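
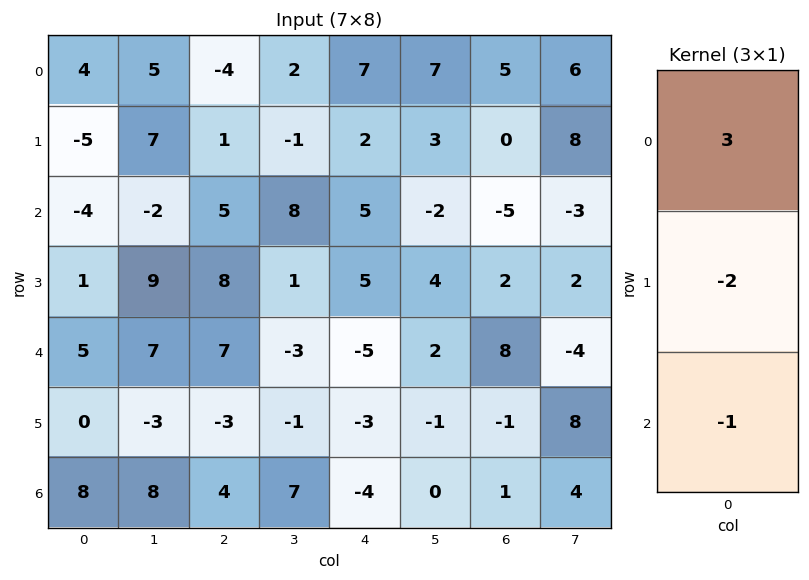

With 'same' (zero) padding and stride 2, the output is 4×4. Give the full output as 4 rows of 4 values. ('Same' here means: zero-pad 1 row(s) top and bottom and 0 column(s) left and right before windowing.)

-3 7 -16 -10
-8 -15 -9 8
-7 13 28 -9
-16 -17 -1 -5

Output[0,0]: The receptive field on the zero-padded input at this output position is [0 / 4 / -5]. Elementwise product with the kernel and sum: 0·3 + 4·-2 + -5·-1.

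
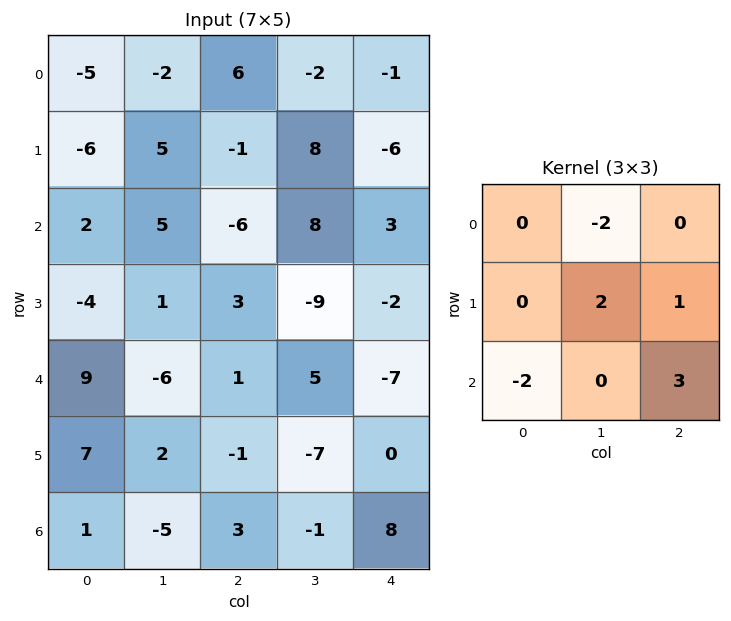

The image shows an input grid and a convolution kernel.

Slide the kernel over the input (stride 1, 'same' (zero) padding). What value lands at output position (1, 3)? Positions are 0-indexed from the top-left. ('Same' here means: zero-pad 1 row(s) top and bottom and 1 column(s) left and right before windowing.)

35

The receptive field on the zero-padded input at this output position is [6 -2 -1 / -1 8 -6 / -6 8 3]. Elementwise product with the kernel and sum: -2·-2 + 8·2 + -6·1 + -6·-2 + 3·3.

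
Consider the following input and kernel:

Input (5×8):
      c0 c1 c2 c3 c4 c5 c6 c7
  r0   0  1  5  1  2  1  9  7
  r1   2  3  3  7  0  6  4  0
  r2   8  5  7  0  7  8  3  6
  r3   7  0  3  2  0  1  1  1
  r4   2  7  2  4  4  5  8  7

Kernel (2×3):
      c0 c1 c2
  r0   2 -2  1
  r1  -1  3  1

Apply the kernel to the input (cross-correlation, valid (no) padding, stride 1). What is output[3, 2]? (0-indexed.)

The receptive field on the input at this output position is [3 2 0 / 2 4 4]. Elementwise product with the kernel and sum: 3·2 + 2·-2 + 0·1 + 2·-1 + 4·3 + 4·1.

16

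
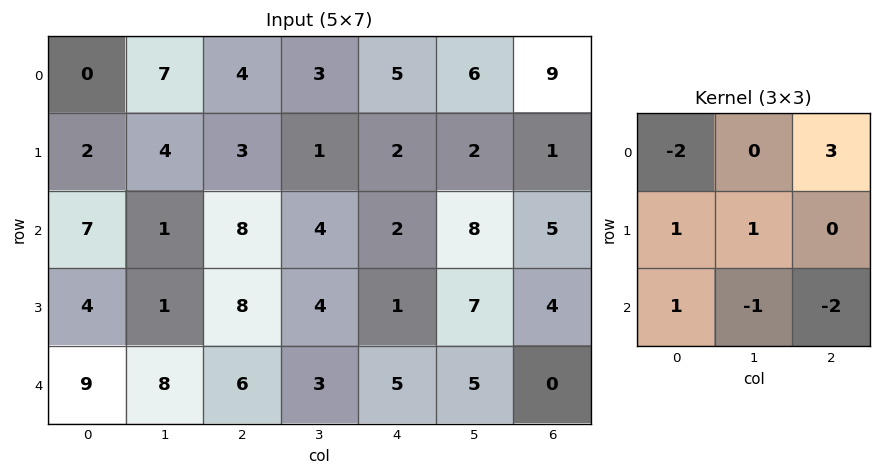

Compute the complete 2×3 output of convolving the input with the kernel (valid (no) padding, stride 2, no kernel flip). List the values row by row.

8 11 5
4 -5 19

Output[0,0]: The receptive field on the input at this output position is [0 7 4 / 2 4 3 / 7 1 8]. Elementwise product with the kernel and sum: 0·-2 + 4·3 + 2·1 + 4·1 + 7·1 + 1·-1 + 8·-2.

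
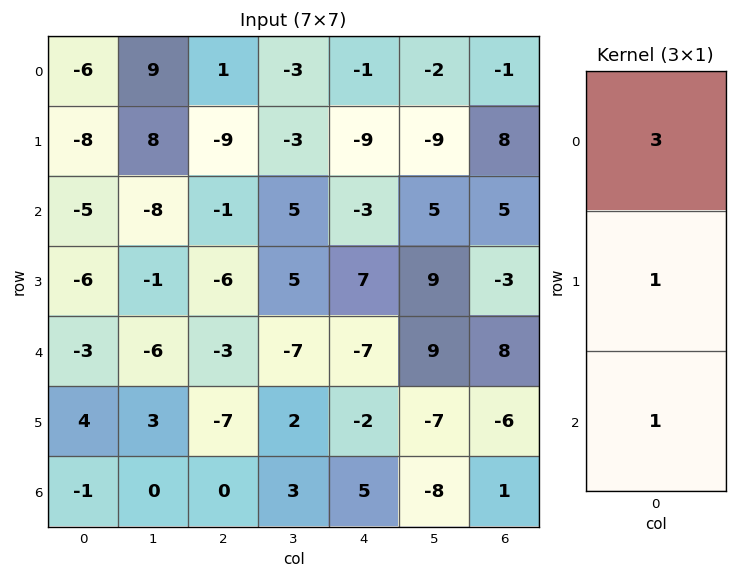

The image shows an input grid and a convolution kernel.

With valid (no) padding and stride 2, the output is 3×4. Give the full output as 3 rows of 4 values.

-31 -7 -15 10
-24 -12 -9 20
-6 -16 -18 19

Output[0,0]: The receptive field on the input at this output position is [-6 / -8 / -5]. Elementwise product with the kernel and sum: -6·3 + -8·1 + -5·1.
Output[0,1]: The receptive field on the input at this output position is [1 / -9 / -1]. Elementwise product with the kernel and sum: 1·3 + -9·1 + -1·1.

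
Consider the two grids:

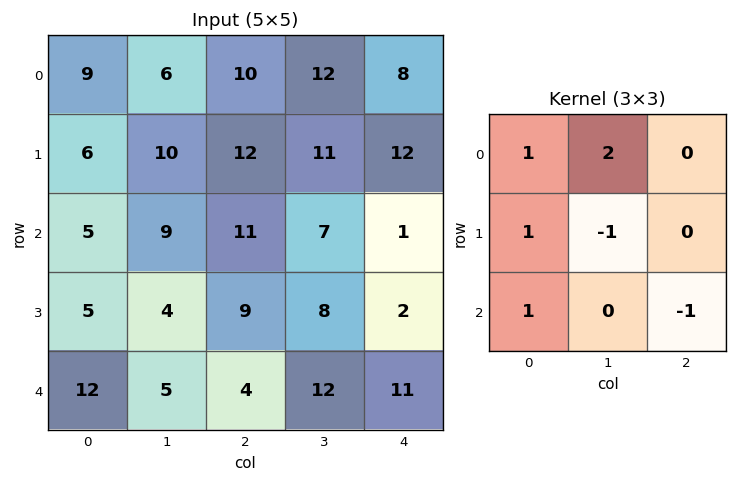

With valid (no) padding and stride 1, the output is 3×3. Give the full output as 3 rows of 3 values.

11 26 45
18 28 45
32 19 19

Output[0,0]: The receptive field on the input at this output position is [9 6 10 / 6 10 12 / 5 9 11]. Elementwise product with the kernel and sum: 9·1 + 6·2 + 6·1 + 10·-1 + 5·1 + 11·-1.
Output[0,1]: The receptive field on the input at this output position is [6 10 12 / 10 12 11 / 9 11 7]. Elementwise product with the kernel and sum: 6·1 + 10·2 + 10·1 + 12·-1 + 9·1 + 7·-1.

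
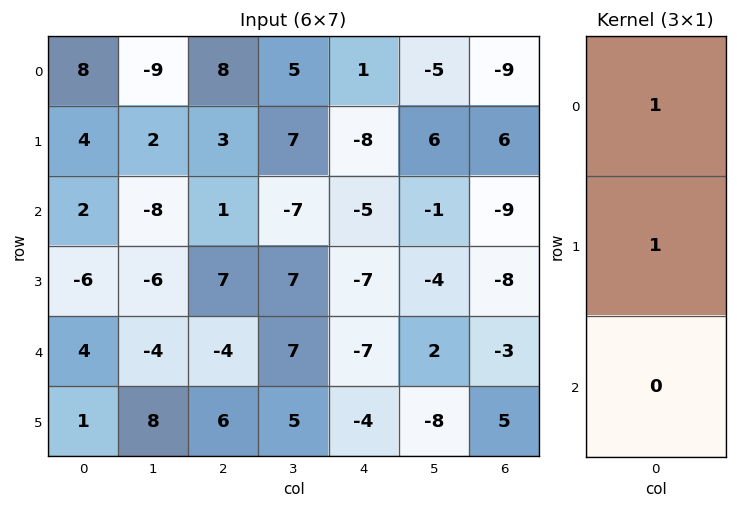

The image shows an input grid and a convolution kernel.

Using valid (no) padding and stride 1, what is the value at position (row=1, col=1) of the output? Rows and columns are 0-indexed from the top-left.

The receptive field on the input at this output position is [2 / -8 / -6]. Elementwise product with the kernel and sum: 2·1 + -8·1.

-6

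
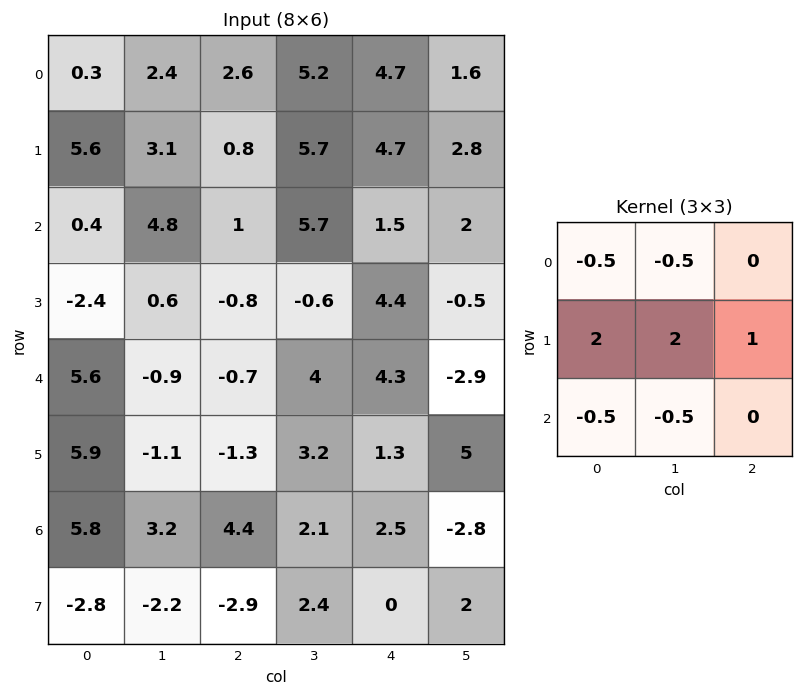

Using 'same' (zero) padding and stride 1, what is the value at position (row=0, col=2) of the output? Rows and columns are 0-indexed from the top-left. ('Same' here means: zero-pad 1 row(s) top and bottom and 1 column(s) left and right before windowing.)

The receptive field on the zero-padded input at this output position is [0 0 0 / 2.4 2.6 5.2 / 3.1 0.8 5.7]. Elementwise product with the kernel and sum: 0·-0.5 + 0·-0.5 + 2.4·2 + 2.6·2 + 5.2·1 + 3.1·-0.5 + 0.8·-0.5.

13.25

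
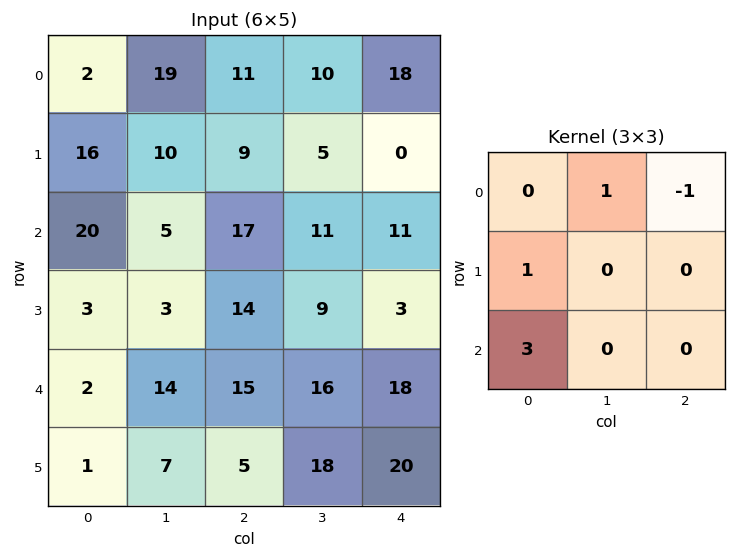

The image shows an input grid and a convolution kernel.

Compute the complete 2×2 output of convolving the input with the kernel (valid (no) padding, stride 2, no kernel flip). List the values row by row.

Output[0,0]: The receptive field on the input at this output position is [2 19 11 / 16 10 9 / 20 5 17]. Elementwise product with the kernel and sum: 19·1 + 11·-1 + 16·1 + 20·3.
Output[0,1]: The receptive field on the input at this output position is [11 10 18 / 9 5 0 / 17 11 11]. Elementwise product with the kernel and sum: 10·1 + 18·-1 + 9·1 + 17·3.

84 52
-3 59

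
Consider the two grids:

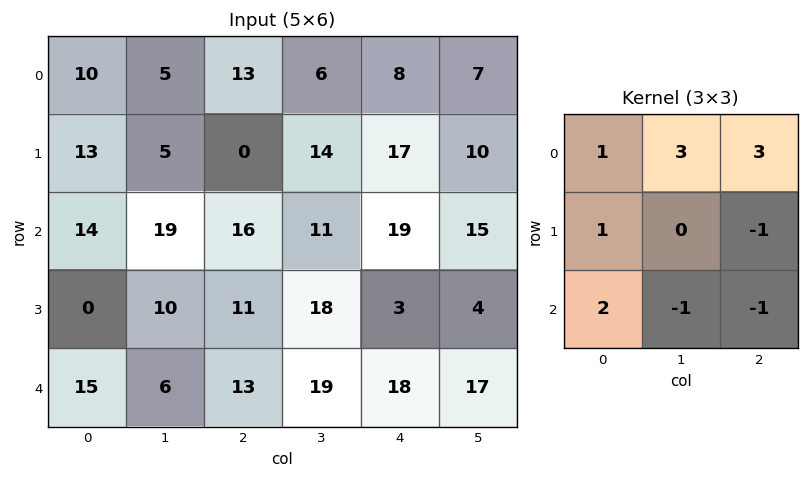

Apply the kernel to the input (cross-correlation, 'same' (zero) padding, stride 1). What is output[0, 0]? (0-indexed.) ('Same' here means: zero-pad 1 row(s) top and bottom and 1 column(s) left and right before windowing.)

-23

The receptive field on the zero-padded input at this output position is [0 0 0 / 0 10 5 / 0 13 5]. Elementwise product with the kernel and sum: 0·1 + 0·3 + 0·3 + 0·1 + 5·-1 + 0·2 + 13·-1 + 5·-1.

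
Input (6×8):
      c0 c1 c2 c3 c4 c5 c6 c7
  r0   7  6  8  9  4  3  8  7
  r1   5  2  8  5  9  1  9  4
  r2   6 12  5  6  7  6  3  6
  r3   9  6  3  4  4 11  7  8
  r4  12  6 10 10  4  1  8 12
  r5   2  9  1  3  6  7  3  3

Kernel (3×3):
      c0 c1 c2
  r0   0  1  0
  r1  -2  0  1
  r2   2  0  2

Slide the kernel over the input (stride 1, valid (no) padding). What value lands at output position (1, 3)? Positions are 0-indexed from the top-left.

33

The receptive field on the input at this output position is [5 9 1 / 6 7 6 / 4 4 11]. Elementwise product with the kernel and sum: 9·1 + 6·-2 + 6·1 + 4·2 + 11·2.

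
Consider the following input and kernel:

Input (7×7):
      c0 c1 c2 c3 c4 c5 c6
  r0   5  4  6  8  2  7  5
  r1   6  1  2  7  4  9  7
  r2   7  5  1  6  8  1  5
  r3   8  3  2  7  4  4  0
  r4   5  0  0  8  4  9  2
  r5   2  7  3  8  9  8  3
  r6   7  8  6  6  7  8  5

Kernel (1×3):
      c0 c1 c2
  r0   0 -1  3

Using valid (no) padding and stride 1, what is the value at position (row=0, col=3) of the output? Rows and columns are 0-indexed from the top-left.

The receptive field on the input at this output position is [8 2 7]. Elementwise product with the kernel and sum: 2·-1 + 7·3.

19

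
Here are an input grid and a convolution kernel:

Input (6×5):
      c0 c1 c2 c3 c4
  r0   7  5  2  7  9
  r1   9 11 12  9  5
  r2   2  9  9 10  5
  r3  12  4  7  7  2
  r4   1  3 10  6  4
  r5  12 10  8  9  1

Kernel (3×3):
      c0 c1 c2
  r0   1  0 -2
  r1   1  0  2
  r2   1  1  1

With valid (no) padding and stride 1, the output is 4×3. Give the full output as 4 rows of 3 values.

56 48 30
28 40 37
24 26 30
49 32 39

Output[0,0]: The receptive field on the input at this output position is [7 5 2 / 9 11 12 / 2 9 9]. Elementwise product with the kernel and sum: 7·1 + 2·-2 + 9·1 + 12·2 + 2·1 + 9·1 + 9·1.
Output[0,1]: The receptive field on the input at this output position is [5 2 7 / 11 12 9 / 9 9 10]. Elementwise product with the kernel and sum: 5·1 + 7·-2 + 11·1 + 9·2 + 9·1 + 9·1 + 10·1.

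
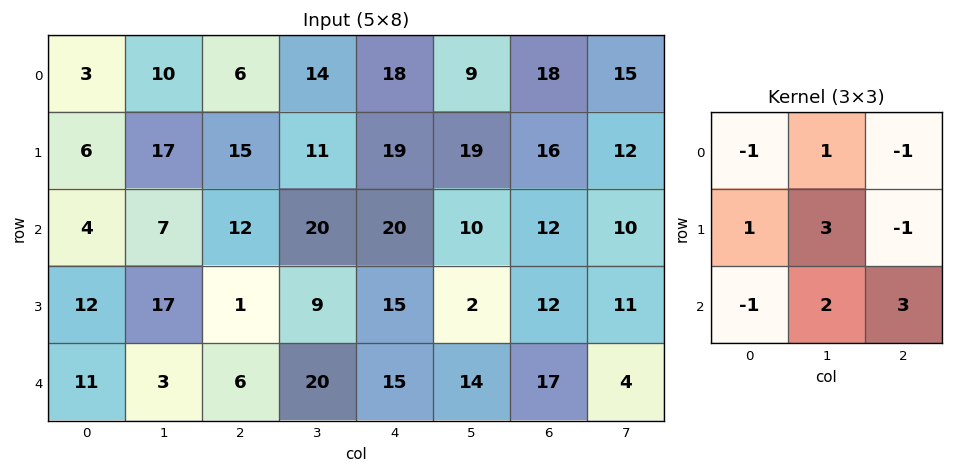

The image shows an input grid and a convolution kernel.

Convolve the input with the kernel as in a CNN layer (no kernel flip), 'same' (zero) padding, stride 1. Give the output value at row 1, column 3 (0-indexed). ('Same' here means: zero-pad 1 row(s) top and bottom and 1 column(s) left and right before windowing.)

107

The receptive field on the zero-padded input at this output position is [6 14 18 / 15 11 19 / 12 20 20]. Elementwise product with the kernel and sum: 6·-1 + 14·1 + 18·-1 + 15·1 + 11·3 + 19·-1 + 12·-1 + 20·2 + 20·3.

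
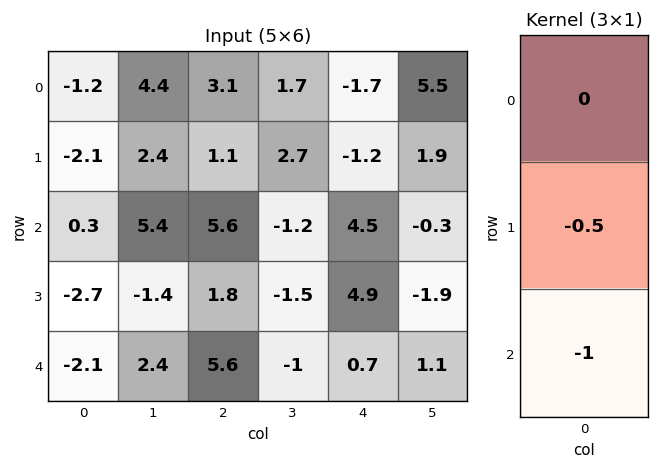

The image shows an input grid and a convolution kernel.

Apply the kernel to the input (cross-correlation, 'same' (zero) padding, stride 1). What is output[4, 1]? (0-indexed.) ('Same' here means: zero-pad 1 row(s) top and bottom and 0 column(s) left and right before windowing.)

The receptive field on the zero-padded input at this output position is [-1.4 / 2.4 / 0]. Elementwise product with the kernel and sum: 2.4·-0.5 + 0·-1.

-1.2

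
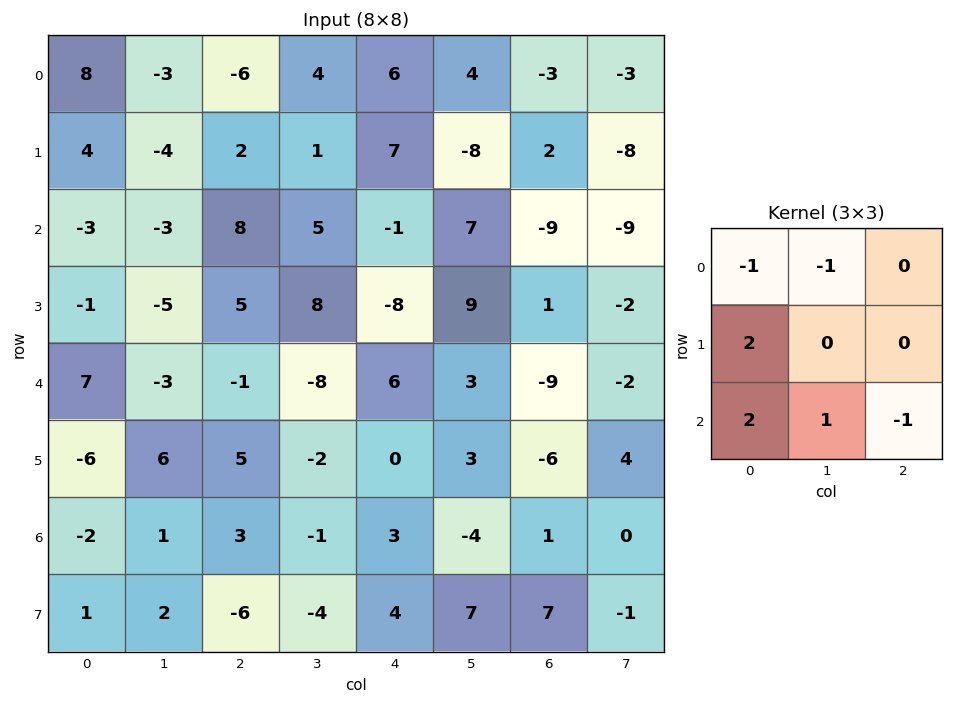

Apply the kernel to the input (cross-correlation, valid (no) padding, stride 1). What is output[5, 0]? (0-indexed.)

The receptive field on the input at this output position is [-6 6 5 / -2 1 3 / 1 2 -6]. Elementwise product with the kernel and sum: -6·-1 + 6·-1 + -2·2 + 1·2 + 2·1 + -6·-1.

6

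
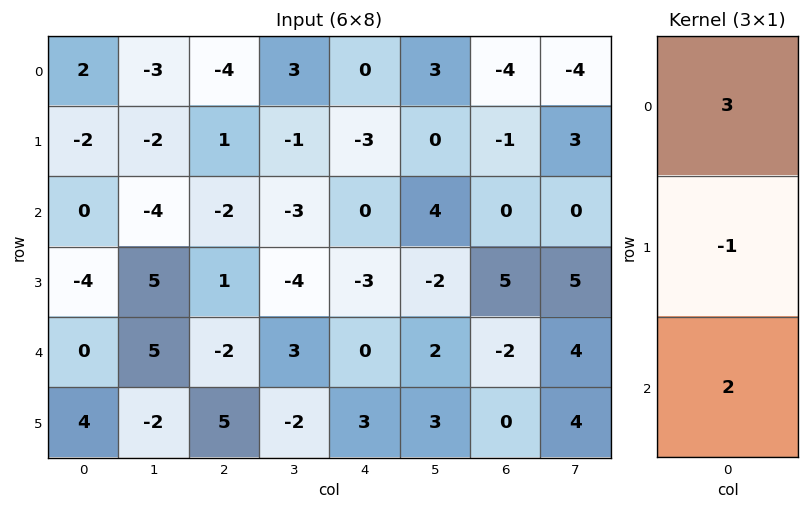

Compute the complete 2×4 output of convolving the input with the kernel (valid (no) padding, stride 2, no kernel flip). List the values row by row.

Output[0,0]: The receptive field on the input at this output position is [2 / -2 / 0]. Elementwise product with the kernel and sum: 2·3 + -2·-1 + 0·2.

8 -17 3 -11
4 -11 3 -9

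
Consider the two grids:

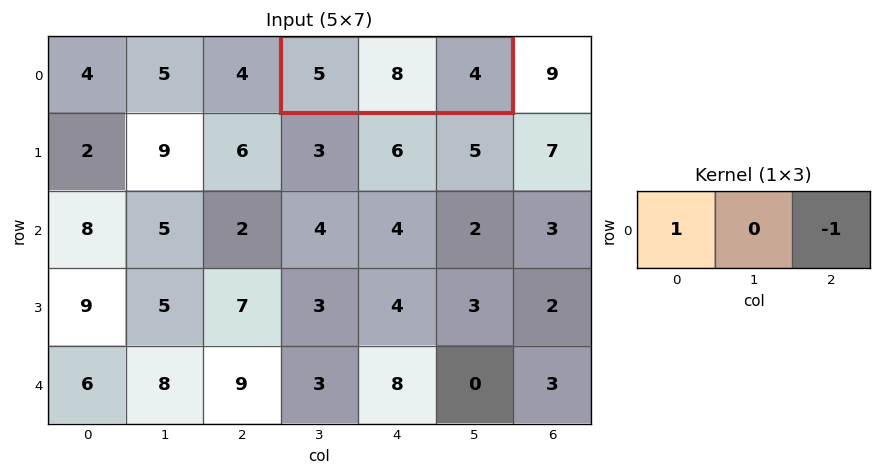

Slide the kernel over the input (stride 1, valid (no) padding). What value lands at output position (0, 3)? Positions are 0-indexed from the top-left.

1

The receptive field on the input at this output position is [5 8 4]. Elementwise product with the kernel and sum: 5·1 + 4·-1.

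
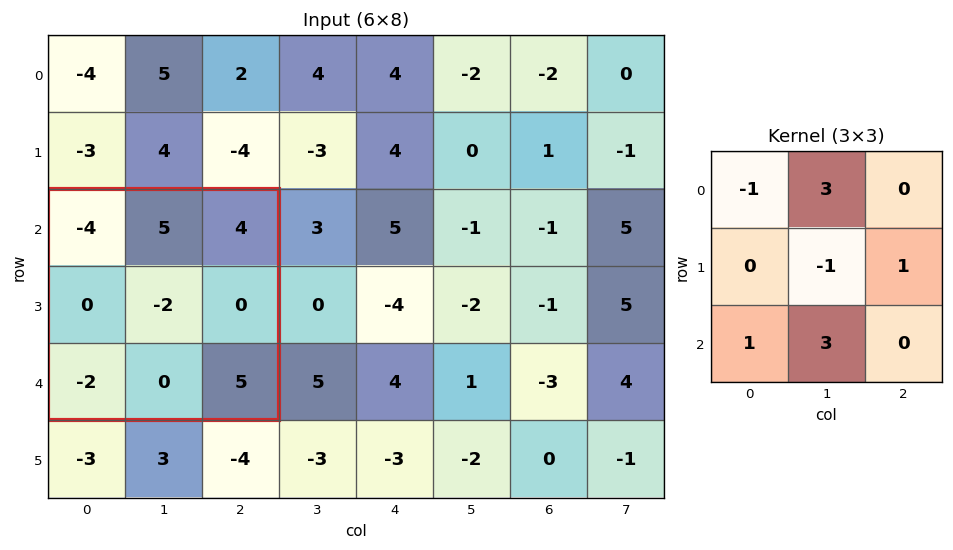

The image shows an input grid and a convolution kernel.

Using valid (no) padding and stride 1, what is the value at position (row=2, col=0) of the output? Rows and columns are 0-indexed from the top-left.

19

The receptive field on the input at this output position is [-4 5 4 / 0 -2 0 / -2 0 5]. Elementwise product with the kernel and sum: -4·-1 + 5·3 + -2·-1 + 0·1 + -2·1 + 0·3.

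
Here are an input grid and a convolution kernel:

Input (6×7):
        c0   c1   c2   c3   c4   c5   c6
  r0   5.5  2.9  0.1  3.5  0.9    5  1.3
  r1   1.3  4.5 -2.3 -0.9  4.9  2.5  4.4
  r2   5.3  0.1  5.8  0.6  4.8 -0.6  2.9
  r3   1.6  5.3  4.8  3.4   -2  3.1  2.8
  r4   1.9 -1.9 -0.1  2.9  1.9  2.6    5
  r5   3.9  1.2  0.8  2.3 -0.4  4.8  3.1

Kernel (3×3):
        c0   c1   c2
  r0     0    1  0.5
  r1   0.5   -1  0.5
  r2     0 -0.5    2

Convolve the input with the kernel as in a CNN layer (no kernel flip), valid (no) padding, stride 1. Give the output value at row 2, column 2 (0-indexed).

The receptive field on the input at this output position is [5.8 0.6 4.8 / 4.8 3.4 -2 / -0.1 2.9 1.9]. Elementwise product with the kernel and sum: 0.6·1 + 4.8·0.5 + 4.8·0.5 + 3.4·-1 + -2·0.5 + 2.9·-0.5 + 1.9·2.

3.35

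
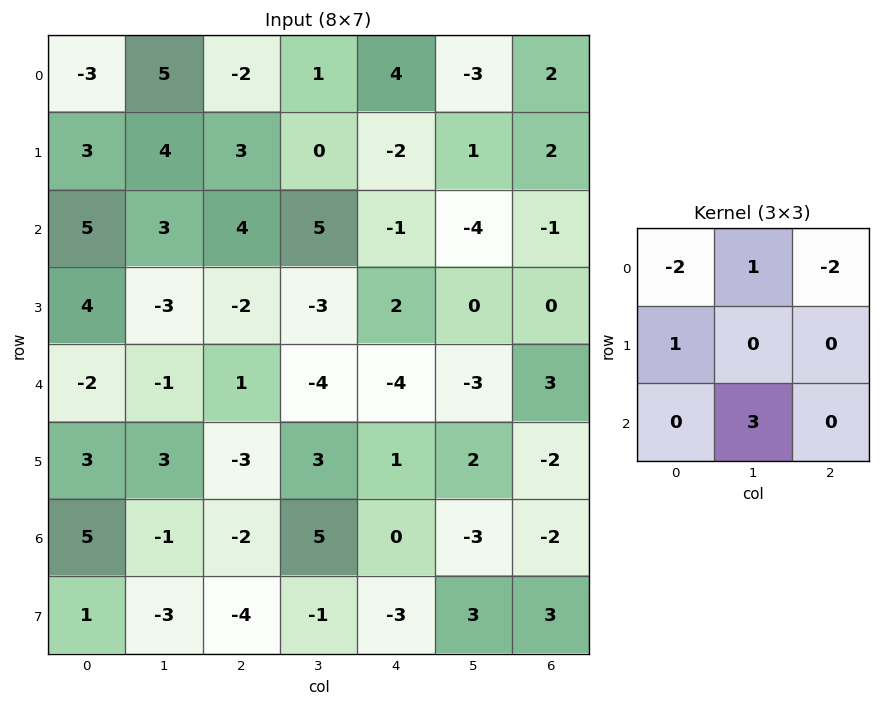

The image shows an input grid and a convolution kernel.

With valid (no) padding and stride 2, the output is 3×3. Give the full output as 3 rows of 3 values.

27 15 -29
-14 -15 -7
1 14 -9

Output[0,0]: The receptive field on the input at this output position is [-3 5 -2 / 3 4 3 / 5 3 4]. Elementwise product with the kernel and sum: -3·-2 + 5·1 + -2·-2 + 3·1 + 3·3.
Output[0,1]: The receptive field on the input at this output position is [-2 1 4 / 3 0 -2 / 4 5 -1]. Elementwise product with the kernel and sum: -2·-2 + 1·1 + 4·-2 + 3·1 + 5·3.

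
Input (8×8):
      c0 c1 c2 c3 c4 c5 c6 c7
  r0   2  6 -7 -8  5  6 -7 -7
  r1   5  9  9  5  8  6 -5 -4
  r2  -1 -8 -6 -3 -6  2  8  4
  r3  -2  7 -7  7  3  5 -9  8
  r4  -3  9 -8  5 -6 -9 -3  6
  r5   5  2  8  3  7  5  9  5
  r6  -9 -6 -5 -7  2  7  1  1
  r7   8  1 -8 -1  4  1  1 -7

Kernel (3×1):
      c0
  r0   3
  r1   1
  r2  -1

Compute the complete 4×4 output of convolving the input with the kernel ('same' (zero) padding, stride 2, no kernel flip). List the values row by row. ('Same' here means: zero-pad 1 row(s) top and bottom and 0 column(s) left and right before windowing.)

Output[0,0]: The receptive field on the zero-padded input at this output position is [0 / 2 / 5]. Elementwise product with the kernel and sum: 0·3 + 2·1 + 5·-1.
Output[0,1]: The receptive field on the zero-padded input at this output position is [0 / -7 / 9]. Elementwise product with the kernel and sum: 0·3 + -7·1 + 9·-1.

-3 -16 -3 -2
16 28 15 2
-14 -37 -4 -39
-2 27 19 27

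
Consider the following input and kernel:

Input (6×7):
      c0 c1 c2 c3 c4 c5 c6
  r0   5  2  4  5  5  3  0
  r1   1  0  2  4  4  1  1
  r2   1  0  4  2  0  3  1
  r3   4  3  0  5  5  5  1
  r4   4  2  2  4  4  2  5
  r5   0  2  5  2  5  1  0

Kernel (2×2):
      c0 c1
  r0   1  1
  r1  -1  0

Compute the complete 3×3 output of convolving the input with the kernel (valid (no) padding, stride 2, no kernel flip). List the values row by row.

Output[0,0]: The receptive field on the input at this output position is [5 2 / 1 0]. Elementwise product with the kernel and sum: 5·1 + 2·1 + 1·-1.

6 7 4
-3 6 -2
6 1 1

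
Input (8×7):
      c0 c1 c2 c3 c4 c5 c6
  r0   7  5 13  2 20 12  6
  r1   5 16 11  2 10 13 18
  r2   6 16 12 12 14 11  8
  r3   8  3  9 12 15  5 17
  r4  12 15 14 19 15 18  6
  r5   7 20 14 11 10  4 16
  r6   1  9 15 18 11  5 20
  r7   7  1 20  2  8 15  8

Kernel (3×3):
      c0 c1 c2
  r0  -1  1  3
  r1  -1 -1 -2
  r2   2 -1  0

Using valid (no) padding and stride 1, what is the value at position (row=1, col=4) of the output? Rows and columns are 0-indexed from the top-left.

41

The receptive field on the input at this output position is [10 13 18 / 14 11 8 / 15 5 17]. Elementwise product with the kernel and sum: 10·-1 + 13·1 + 18·3 + 14·-1 + 11·-1 + 8·-2 + 15·2 + 5·-1.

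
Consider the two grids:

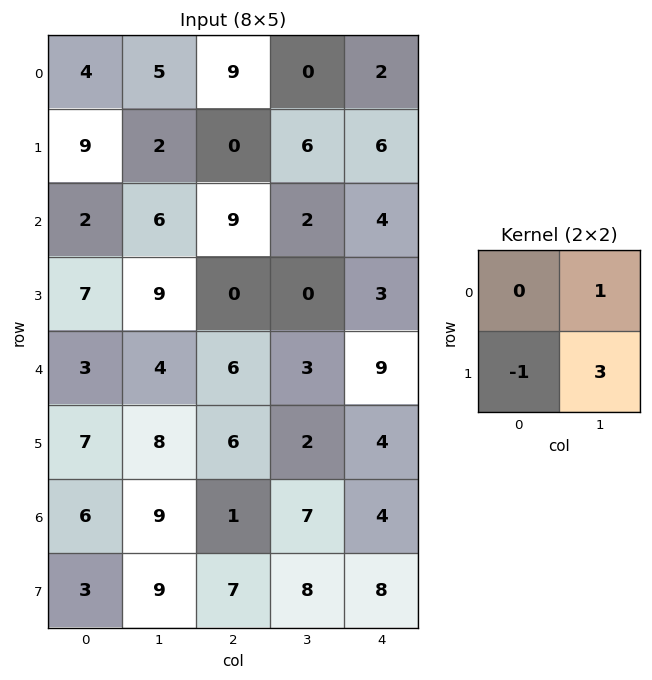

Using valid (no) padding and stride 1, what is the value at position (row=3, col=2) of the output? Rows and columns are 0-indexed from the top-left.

The receptive field on the input at this output position is [0 0 / 6 3]. Elementwise product with the kernel and sum: 0·1 + 6·-1 + 3·3.

3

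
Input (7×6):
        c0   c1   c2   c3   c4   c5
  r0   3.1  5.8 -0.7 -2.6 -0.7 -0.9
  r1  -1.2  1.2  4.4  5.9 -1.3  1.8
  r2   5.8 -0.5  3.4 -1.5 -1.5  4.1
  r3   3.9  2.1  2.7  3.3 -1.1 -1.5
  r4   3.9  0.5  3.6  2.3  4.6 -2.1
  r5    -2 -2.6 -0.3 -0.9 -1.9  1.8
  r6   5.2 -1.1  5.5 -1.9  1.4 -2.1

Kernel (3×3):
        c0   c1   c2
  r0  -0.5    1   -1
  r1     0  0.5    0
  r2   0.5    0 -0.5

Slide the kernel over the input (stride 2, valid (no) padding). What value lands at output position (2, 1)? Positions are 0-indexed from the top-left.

The receptive field on the input at this output position is [3.6 2.3 4.6 / -0.3 -0.9 -1.9 / 5.5 -1.9 1.4]. Elementwise product with the kernel and sum: 3.6·-0.5 + 2.3·1 + 4.6·-1 + -0.9·0.5 + 5.5·0.5 + 1.4·-0.5.

-2.5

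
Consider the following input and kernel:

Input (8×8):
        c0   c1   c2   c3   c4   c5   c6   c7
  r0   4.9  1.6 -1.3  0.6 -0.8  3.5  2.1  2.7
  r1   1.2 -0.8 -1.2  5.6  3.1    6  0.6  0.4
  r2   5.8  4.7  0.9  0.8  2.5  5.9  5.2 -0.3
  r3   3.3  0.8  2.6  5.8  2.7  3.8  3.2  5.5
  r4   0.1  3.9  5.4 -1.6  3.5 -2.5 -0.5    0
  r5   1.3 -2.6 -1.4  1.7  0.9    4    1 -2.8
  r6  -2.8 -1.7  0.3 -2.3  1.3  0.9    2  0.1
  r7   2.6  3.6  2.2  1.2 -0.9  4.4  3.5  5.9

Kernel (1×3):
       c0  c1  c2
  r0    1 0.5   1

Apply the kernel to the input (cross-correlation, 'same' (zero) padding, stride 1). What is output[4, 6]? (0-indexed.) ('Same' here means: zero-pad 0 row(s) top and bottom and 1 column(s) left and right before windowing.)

The receptive field on the zero-padded input at this output position is [-2.5 -0.5 0]. Elementwise product with the kernel and sum: -2.5·1 + -0.5·0.5 + 0·1.

-2.75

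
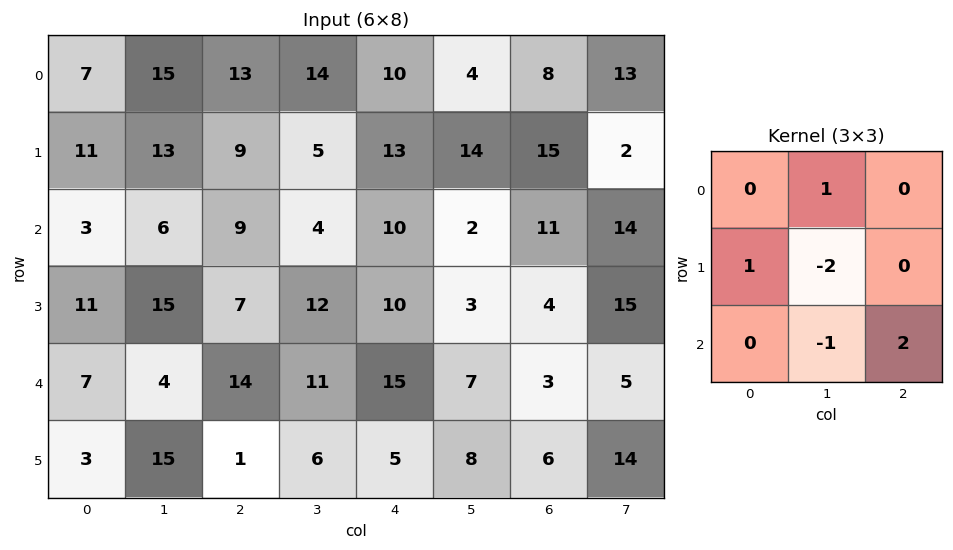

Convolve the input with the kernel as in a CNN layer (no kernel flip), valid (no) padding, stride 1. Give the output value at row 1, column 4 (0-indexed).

25

The receptive field on the input at this output position is [13 14 15 / 10 2 11 / 10 3 4]. Elementwise product with the kernel and sum: 14·1 + 10·1 + 2·-2 + 3·-1 + 4·2.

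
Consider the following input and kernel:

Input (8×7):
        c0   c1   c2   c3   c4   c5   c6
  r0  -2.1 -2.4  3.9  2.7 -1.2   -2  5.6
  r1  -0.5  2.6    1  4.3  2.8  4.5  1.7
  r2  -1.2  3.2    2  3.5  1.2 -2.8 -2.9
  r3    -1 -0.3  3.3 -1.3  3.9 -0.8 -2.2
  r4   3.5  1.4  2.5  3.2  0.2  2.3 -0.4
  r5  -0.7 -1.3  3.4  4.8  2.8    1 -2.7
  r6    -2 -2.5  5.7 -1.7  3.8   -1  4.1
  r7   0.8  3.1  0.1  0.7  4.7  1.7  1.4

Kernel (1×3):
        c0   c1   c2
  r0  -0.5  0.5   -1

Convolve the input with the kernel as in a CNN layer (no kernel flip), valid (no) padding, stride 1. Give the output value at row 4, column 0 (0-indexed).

-3.55

The receptive field on the input at this output position is [3.5 1.4 2.5]. Elementwise product with the kernel and sum: 3.5·-0.5 + 1.4·0.5 + 2.5·-1.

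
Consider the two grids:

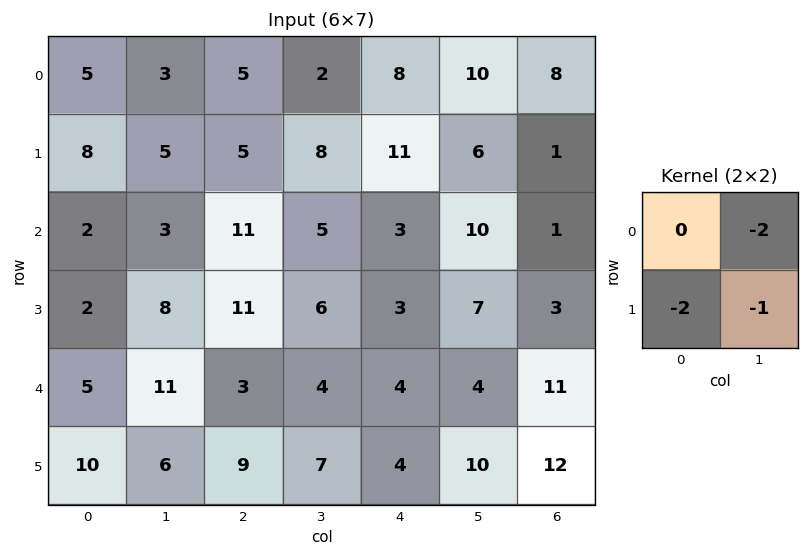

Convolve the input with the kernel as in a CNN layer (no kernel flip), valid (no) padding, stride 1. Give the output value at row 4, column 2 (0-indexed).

-33

The receptive field on the input at this output position is [3 4 / 9 7]. Elementwise product with the kernel and sum: 4·-2 + 9·-2 + 7·-1.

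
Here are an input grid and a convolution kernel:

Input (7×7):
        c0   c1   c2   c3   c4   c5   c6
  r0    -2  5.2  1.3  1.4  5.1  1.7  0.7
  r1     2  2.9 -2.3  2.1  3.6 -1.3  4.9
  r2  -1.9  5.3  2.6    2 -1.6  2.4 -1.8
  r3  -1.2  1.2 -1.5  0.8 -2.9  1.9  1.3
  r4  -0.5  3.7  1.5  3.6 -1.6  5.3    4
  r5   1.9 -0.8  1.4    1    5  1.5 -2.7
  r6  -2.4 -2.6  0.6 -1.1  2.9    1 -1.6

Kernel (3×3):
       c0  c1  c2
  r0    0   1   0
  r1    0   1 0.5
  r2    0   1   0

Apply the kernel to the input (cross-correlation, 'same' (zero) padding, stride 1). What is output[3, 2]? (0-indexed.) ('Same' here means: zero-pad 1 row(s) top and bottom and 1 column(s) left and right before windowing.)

3

The receptive field on the zero-padded input at this output position is [5.3 2.6 2 / 1.2 -1.5 0.8 / 3.7 1.5 3.6]. Elementwise product with the kernel and sum: 2.6·1 + -1.5·1 + 0.8·0.5 + 1.5·1.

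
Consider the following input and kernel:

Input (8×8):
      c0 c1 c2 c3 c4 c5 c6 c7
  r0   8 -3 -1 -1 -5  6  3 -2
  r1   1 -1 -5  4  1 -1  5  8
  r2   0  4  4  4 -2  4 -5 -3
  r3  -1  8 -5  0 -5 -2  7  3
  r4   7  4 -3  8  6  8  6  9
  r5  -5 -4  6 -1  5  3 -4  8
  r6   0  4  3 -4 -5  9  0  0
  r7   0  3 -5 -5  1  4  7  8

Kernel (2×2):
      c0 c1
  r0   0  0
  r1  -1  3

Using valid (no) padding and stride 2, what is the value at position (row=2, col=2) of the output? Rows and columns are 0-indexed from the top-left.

The receptive field on the input at this output position is [6 8 / 5 3]. Elementwise product with the kernel and sum: 5·-1 + 3·3.

4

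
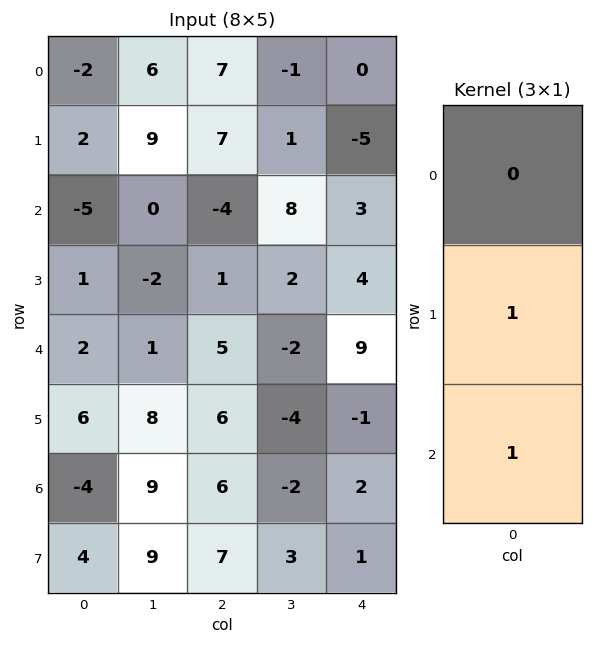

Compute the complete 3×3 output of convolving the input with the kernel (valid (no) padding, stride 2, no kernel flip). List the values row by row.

Output[0,0]: The receptive field on the input at this output position is [-2 / 2 / -5]. Elementwise product with the kernel and sum: 2·1 + -5·1.

-3 3 -2
3 6 13
2 12 1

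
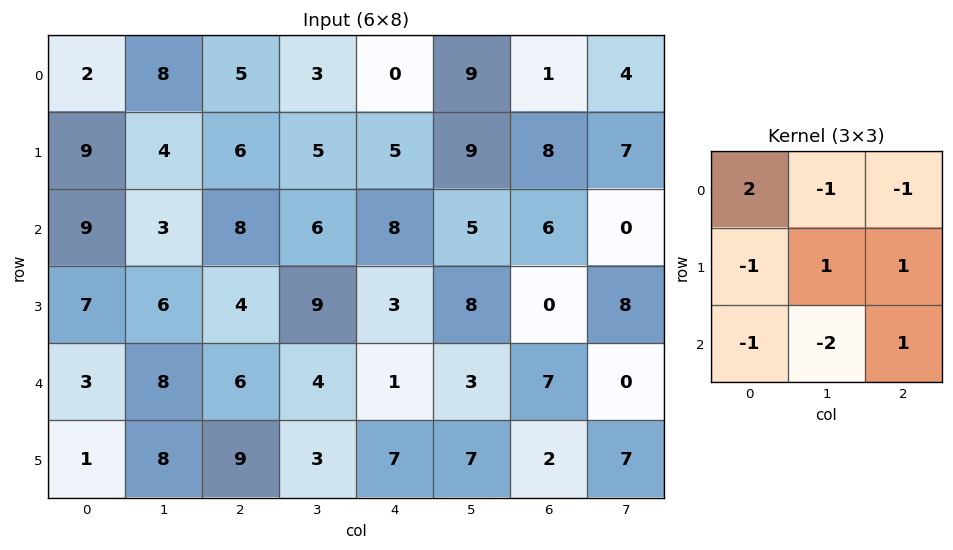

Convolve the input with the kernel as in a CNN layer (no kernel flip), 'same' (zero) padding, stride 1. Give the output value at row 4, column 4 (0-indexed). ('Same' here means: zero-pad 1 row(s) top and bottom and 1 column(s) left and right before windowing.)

The receptive field on the zero-padded input at this output position is [9 3 8 / 4 1 3 / 3 7 7]. Elementwise product with the kernel and sum: 9·2 + 3·-1 + 8·-1 + 4·-1 + 1·1 + 3·1 + 3·-1 + 7·-2 + 7·1.

-3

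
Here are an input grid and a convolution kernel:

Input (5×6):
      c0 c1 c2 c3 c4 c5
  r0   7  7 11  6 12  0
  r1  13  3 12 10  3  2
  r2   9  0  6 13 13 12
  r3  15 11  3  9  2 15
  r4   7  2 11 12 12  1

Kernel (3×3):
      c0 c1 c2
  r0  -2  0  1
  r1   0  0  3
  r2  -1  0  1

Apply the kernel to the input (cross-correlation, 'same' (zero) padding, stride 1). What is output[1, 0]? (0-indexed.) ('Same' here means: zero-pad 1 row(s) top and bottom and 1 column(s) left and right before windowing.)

The receptive field on the zero-padded input at this output position is [0 7 7 / 0 13 3 / 0 9 0]. Elementwise product with the kernel and sum: 0·-2 + 7·1 + 3·3 + 0·-1 + 0·1.

16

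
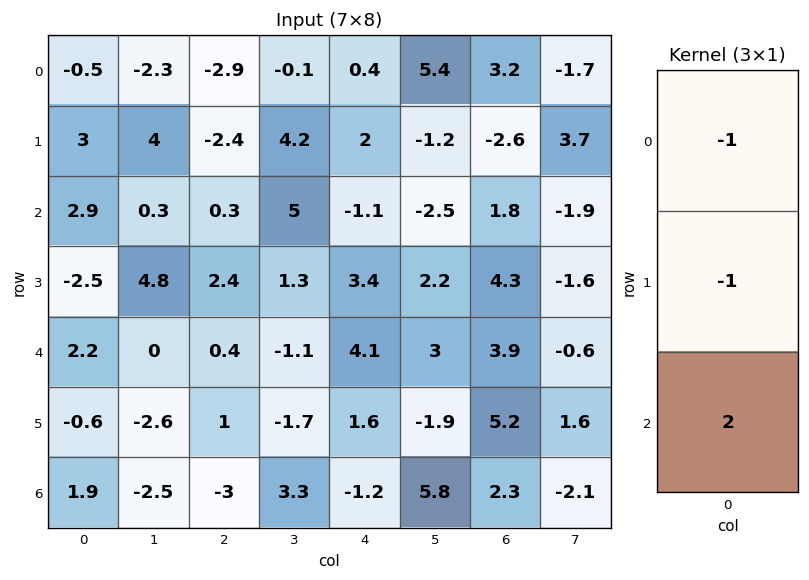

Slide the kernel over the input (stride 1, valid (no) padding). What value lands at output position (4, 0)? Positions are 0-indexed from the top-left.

2.2

The receptive field on the input at this output position is [2.2 / -0.6 / 1.9]. Elementwise product with the kernel and sum: 2.2·-1 + -0.6·-1 + 1.9·2.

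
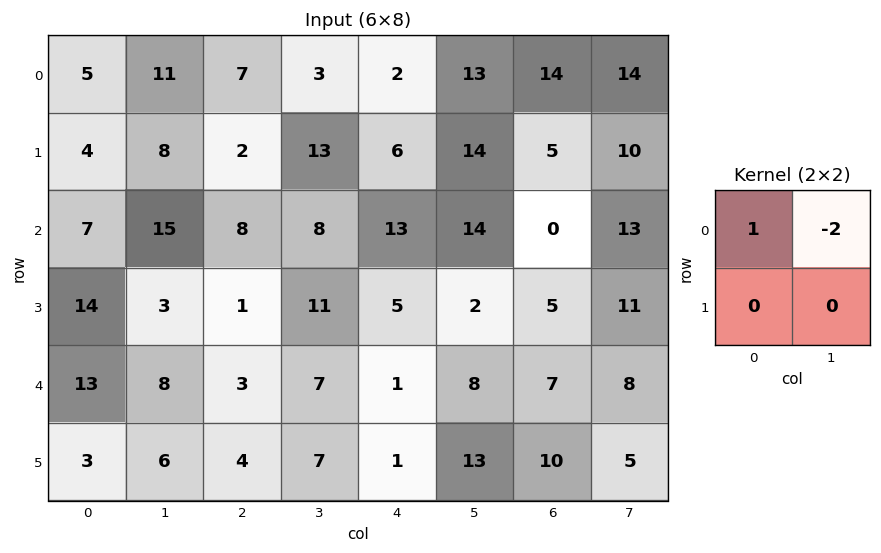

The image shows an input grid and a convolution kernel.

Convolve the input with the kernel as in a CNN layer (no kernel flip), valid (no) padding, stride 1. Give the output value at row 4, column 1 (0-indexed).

2

The receptive field on the input at this output position is [8 3 / 6 4]. Elementwise product with the kernel and sum: 8·1 + 3·-2.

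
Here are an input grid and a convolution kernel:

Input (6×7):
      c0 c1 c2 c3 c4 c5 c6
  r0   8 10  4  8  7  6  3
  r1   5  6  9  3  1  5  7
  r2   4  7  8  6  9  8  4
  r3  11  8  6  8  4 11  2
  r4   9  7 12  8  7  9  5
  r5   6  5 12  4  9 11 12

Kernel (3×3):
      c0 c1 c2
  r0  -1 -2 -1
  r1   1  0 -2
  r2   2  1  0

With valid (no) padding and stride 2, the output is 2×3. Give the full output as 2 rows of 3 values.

Output[0,0]: The receptive field on the input at this output position is [8 10 4 / 5 6 9 / 4 7 8]. Elementwise product with the kernel and sum: 8·-1 + 10·-2 + 4·-1 + 5·1 + 9·-2 + 4·2 + 7·1.
Output[0,1]: The receptive field on the input at this output position is [4 8 7 / 9 3 1 / 8 6 9]. Elementwise product with the kernel and sum: 4·-1 + 8·-2 + 7·-1 + 9·1 + 1·-2 + 8·2 + 6·1.

-30 2 -9
-2 1 -6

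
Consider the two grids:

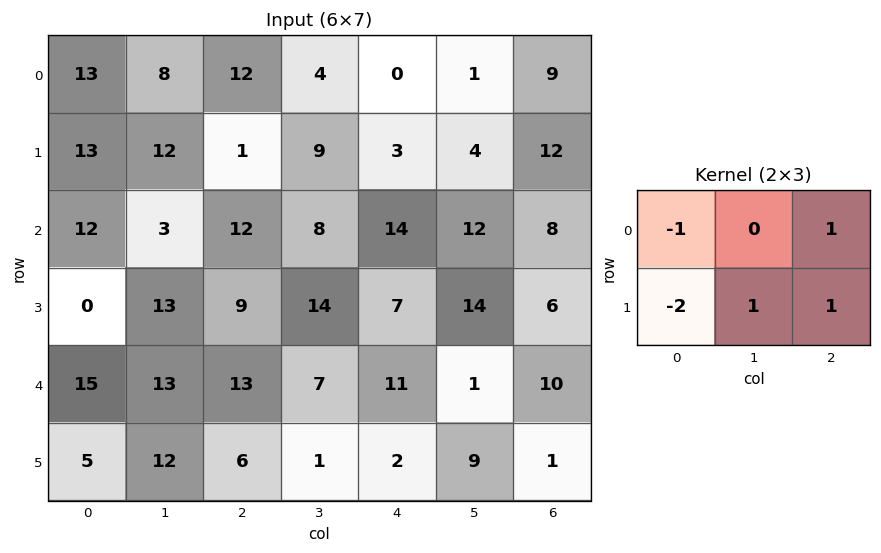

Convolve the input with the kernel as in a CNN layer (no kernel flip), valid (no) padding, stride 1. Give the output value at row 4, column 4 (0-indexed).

The receptive field on the input at this output position is [11 1 10 / 2 9 1]. Elementwise product with the kernel and sum: 11·-1 + 10·1 + 2·-2 + 9·1 + 1·1.

5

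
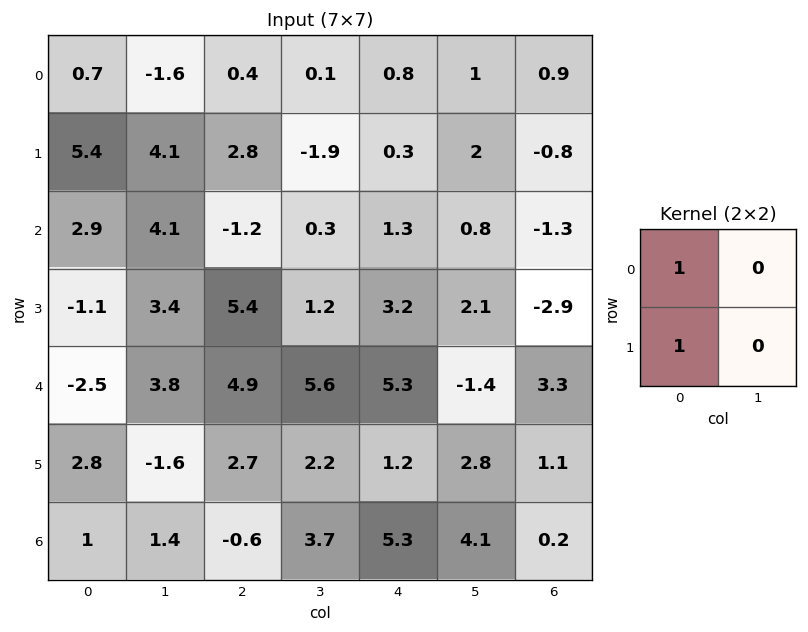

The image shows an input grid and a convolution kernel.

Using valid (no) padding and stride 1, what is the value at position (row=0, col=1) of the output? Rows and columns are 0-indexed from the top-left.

The receptive field on the input at this output position is [-1.6 0.4 / 4.1 2.8]. Elementwise product with the kernel and sum: -1.6·1 + 4.1·1.

2.5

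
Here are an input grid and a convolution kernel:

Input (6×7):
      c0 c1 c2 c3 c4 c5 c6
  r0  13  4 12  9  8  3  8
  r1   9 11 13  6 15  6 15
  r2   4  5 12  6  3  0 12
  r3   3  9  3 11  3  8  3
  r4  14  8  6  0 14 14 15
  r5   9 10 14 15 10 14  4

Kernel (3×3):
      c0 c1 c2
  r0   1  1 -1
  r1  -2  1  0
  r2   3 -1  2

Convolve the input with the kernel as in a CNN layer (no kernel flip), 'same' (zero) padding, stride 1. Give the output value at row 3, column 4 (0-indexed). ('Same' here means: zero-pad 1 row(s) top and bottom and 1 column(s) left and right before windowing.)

The receptive field on the zero-padded input at this output position is [6 3 0 / 11 3 8 / 0 14 14]. Elementwise product with the kernel and sum: 6·1 + 3·1 + 0·-1 + 11·-2 + 3·1 + 0·3 + 14·-1 + 14·2.

4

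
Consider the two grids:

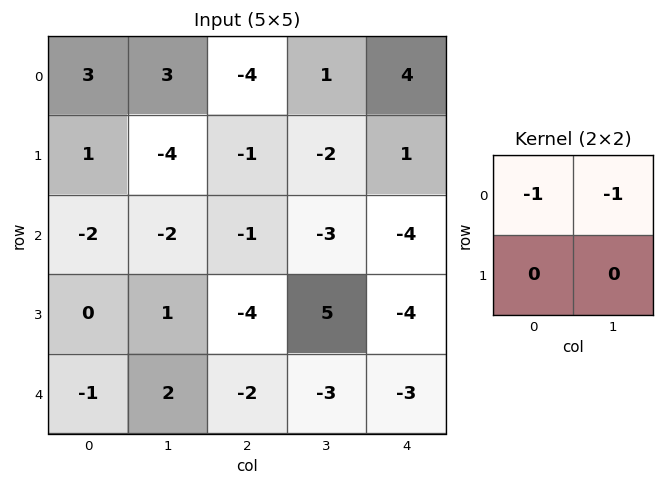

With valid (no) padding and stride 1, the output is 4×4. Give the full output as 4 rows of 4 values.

-6 1 3 -5
3 5 3 1
4 3 4 7
-1 3 -1 -1

Output[0,0]: The receptive field on the input at this output position is [3 3 / 1 -4]. Elementwise product with the kernel and sum: 3·-1 + 3·-1.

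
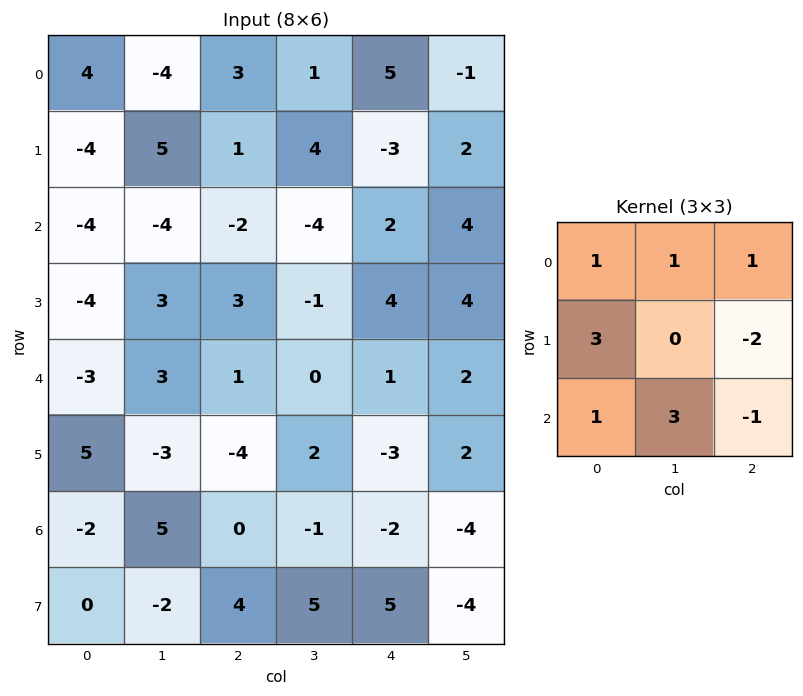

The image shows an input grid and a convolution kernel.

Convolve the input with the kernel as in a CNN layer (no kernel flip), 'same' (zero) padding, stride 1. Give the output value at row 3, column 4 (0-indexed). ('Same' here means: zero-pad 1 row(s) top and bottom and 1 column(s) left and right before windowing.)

-8

The receptive field on the zero-padded input at this output position is [-4 2 4 / -1 4 4 / 0 1 2]. Elementwise product with the kernel and sum: -4·1 + 2·1 + 4·1 + -1·3 + 4·-2 + 0·1 + 1·3 + 2·-1.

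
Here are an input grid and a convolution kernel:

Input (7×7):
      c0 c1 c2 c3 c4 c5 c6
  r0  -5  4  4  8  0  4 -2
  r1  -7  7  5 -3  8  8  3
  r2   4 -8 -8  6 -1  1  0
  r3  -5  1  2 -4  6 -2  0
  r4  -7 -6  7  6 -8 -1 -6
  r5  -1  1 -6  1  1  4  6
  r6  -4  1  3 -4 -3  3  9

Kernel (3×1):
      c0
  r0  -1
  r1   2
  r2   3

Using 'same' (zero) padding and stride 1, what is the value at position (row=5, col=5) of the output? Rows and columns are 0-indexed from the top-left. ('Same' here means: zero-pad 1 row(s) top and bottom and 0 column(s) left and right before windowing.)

18

The receptive field on the zero-padded input at this output position is [-1 / 4 / 3]. Elementwise product with the kernel and sum: -1·-1 + 4·2 + 3·3.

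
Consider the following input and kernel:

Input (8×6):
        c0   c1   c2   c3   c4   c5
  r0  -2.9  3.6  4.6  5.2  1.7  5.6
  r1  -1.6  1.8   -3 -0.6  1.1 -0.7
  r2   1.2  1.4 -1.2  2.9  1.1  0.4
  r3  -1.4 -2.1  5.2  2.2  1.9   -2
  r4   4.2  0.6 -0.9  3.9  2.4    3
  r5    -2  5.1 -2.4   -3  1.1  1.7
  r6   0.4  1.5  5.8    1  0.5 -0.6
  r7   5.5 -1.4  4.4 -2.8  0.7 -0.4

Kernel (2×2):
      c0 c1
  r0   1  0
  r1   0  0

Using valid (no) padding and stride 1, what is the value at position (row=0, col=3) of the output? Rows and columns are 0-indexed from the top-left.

The receptive field on the input at this output position is [5.2 1.7 / -0.6 1.1]. Elementwise product with the kernel and sum: 5.2·1.

5.2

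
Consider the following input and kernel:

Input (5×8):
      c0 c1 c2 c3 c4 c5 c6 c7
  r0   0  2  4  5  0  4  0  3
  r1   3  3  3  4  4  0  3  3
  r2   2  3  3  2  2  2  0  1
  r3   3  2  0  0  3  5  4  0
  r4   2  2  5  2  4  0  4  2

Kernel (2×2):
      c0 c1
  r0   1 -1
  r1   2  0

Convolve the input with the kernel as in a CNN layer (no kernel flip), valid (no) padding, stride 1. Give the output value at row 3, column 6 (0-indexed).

The receptive field on the input at this output position is [4 0 / 4 2]. Elementwise product with the kernel and sum: 4·1 + 0·-1 + 4·2.

12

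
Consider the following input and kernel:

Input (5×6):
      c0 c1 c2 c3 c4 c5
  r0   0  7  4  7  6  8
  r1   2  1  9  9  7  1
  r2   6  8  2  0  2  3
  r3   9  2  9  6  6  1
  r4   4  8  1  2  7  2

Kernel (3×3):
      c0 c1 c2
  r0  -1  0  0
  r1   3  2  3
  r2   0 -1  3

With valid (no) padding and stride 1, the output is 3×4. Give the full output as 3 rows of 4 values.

Output[0,0]: The receptive field on the input at this output position is [0 7 4 / 2 1 9 / 6 8 2]. Elementwise product with the kernel and sum: 0·-1 + 2·3 + 1·2 + 9·3 + 8·-1 + 2·3.
Output[0,1]: The receptive field on the input at this output position is [7 4 7 / 1 9 9 / 8 2 0]. Elementwise product with the kernel and sum: 7·-1 + 1·3 + 9·2 + 9·3 + 2·-1 + 0·3.

33 39 68 44
63 36 15 1
47 39 74 32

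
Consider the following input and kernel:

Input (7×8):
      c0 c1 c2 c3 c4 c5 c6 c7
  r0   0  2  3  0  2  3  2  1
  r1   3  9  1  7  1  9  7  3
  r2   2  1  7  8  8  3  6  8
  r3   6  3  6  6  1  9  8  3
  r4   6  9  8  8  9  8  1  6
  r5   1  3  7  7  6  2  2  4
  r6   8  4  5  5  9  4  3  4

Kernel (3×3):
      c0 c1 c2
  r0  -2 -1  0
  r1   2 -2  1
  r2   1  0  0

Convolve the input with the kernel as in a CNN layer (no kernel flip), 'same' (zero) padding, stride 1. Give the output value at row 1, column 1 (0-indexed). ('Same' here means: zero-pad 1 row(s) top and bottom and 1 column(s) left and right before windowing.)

-11

The receptive field on the zero-padded input at this output position is [0 2 3 / 3 9 1 / 2 1 7]. Elementwise product with the kernel and sum: 0·-2 + 2·-1 + 3·2 + 9·-2 + 1·1 + 2·1.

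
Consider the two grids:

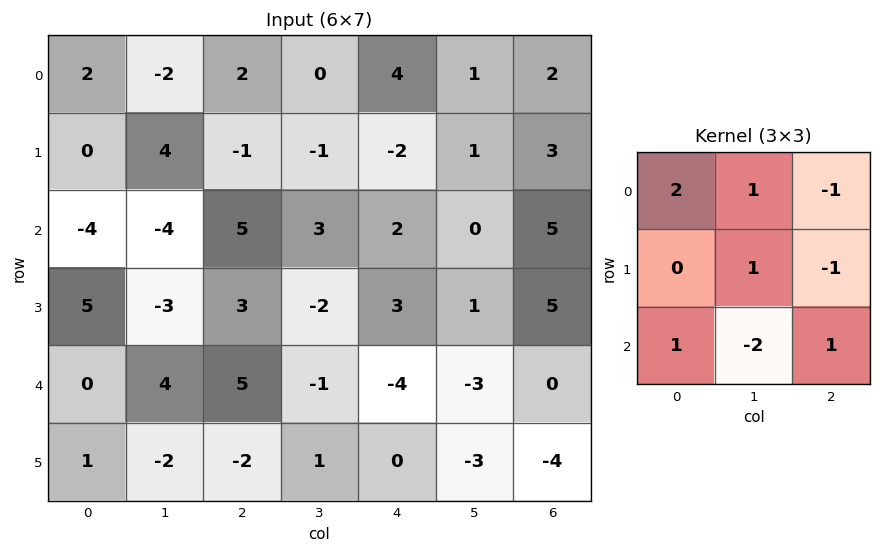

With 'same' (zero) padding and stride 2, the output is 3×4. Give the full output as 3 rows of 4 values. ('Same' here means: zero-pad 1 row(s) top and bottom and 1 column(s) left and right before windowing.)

8 7 7 -3
-17 -1 -10 1
0 8 -5 12

Output[0,0]: The receptive field on the zero-padded input at this output position is [0 0 0 / 0 2 -2 / 0 0 4]. Elementwise product with the kernel and sum: 0·2 + 0·1 + 0·-1 + 2·1 + -2·-1 + 0·1 + 0·-2 + 4·1.
Output[0,1]: The receptive field on the zero-padded input at this output position is [0 0 0 / -2 2 0 / 4 -1 -1]. Elementwise product with the kernel and sum: 0·2 + 0·1 + 0·-1 + 2·1 + 0·-1 + 4·1 + -1·-2 + -1·1.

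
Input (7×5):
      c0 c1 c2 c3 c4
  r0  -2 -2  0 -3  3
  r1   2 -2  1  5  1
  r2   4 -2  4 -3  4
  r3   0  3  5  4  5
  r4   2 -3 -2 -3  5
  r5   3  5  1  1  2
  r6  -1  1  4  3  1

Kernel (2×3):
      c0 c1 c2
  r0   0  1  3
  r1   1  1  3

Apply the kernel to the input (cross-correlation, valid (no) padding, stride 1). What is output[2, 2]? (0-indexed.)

33

The receptive field on the input at this output position is [4 -3 4 / 5 4 5]. Elementwise product with the kernel and sum: -3·1 + 4·3 + 5·1 + 4·1 + 5·3.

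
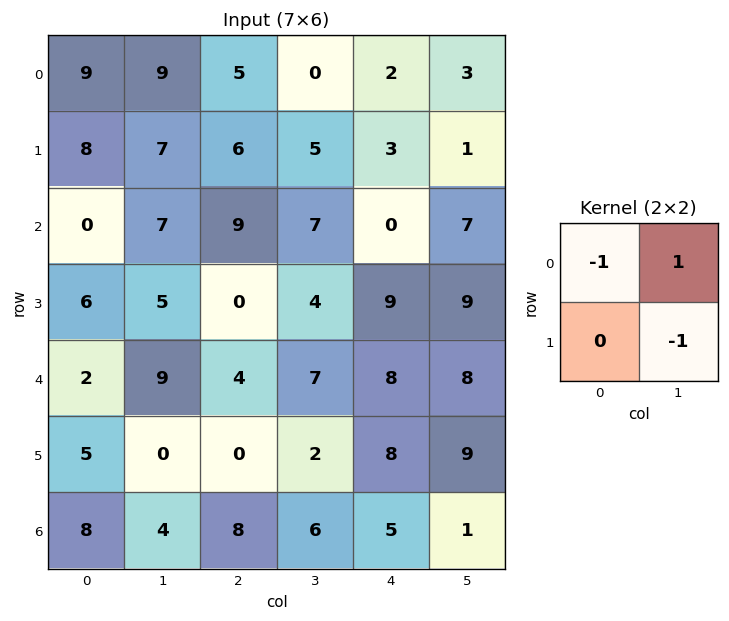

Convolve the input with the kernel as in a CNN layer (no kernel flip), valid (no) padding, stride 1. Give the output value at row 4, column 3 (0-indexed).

The receptive field on the input at this output position is [7 8 / 2 8]. Elementwise product with the kernel and sum: 7·-1 + 8·1 + 8·-1.

-7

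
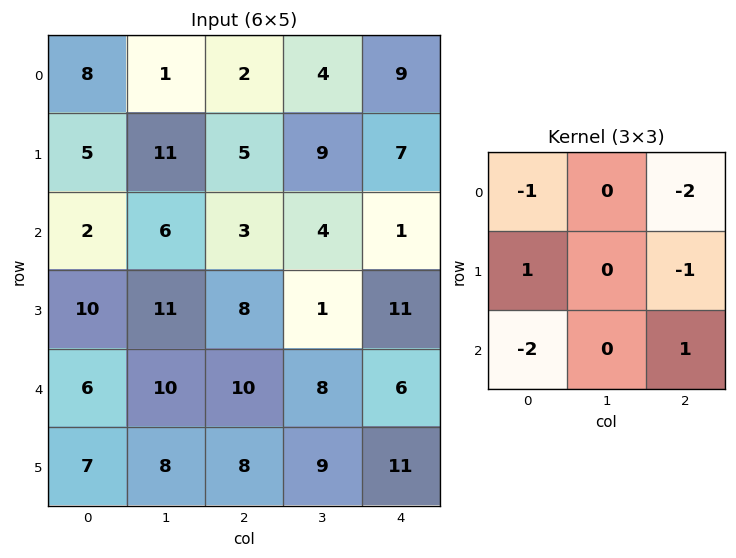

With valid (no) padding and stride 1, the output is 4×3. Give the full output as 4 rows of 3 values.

-13 -15 -27
-28 -48 -22
-8 -16 -22
-36 -18 -31

Output[0,0]: The receptive field on the input at this output position is [8 1 2 / 5 11 5 / 2 6 3]. Elementwise product with the kernel and sum: 8·-1 + 2·-2 + 5·1 + 5·-1 + 2·-2 + 3·1.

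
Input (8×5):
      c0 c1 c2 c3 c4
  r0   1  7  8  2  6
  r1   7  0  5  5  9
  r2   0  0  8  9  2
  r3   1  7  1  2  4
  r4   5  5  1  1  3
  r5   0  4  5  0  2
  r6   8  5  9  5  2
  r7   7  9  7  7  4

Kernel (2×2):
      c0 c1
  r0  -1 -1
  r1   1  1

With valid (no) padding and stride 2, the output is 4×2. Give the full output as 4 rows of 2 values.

-1 0
8 -14
-6 3
3 0

Output[0,0]: The receptive field on the input at this output position is [1 7 / 7 0]. Elementwise product with the kernel and sum: 1·-1 + 7·-1 + 7·1 + 0·1.
Output[0,1]: The receptive field on the input at this output position is [8 2 / 5 5]. Elementwise product with the kernel and sum: 8·-1 + 2·-1 + 5·1 + 5·1.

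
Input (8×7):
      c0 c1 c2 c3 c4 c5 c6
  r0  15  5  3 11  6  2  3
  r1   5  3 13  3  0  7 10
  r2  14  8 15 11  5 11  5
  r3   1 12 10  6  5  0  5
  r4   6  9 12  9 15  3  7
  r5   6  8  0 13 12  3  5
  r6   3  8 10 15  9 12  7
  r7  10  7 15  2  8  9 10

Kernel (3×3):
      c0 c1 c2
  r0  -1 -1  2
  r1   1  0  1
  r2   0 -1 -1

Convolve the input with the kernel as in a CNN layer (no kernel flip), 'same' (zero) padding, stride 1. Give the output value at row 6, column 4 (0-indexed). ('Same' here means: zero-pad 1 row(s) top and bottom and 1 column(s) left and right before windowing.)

-9

The receptive field on the zero-padded input at this output position is [13 12 3 / 15 9 12 / 2 8 9]. Elementwise product with the kernel and sum: 13·-1 + 12·-1 + 3·2 + 15·1 + 12·1 + 8·-1 + 9·-1.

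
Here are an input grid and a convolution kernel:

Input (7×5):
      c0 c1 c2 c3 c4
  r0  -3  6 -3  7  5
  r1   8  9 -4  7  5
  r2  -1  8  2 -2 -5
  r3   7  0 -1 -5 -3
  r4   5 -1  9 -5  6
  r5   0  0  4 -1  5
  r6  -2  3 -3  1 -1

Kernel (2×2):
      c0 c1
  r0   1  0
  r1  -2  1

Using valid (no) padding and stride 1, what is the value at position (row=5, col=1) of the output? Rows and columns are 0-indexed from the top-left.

-9

The receptive field on the input at this output position is [0 4 / 3 -3]. Elementwise product with the kernel and sum: 0·1 + 3·-2 + -3·1.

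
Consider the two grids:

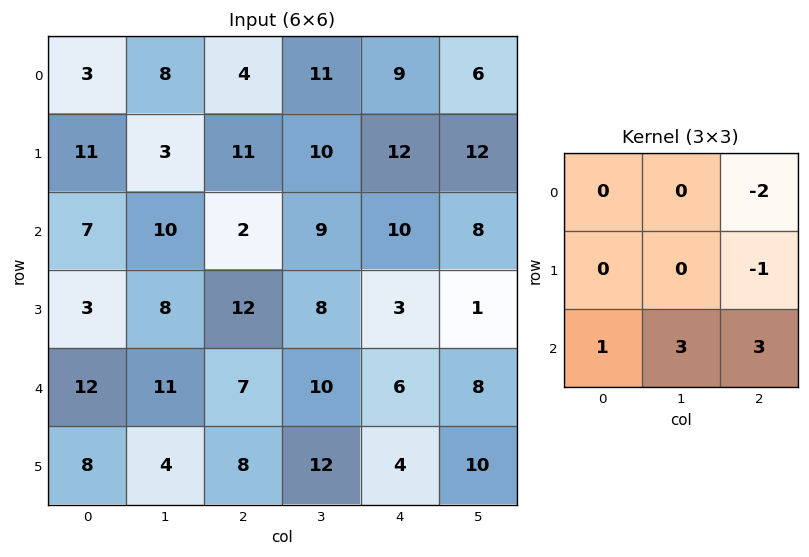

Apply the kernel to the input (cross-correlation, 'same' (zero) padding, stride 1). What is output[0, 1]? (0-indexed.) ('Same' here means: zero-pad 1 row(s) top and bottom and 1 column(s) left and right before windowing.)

49

The receptive field on the zero-padded input at this output position is [0 0 0 / 3 8 4 / 11 3 11]. Elementwise product with the kernel and sum: 0·-2 + 4·-1 + 11·1 + 3·3 + 11·3.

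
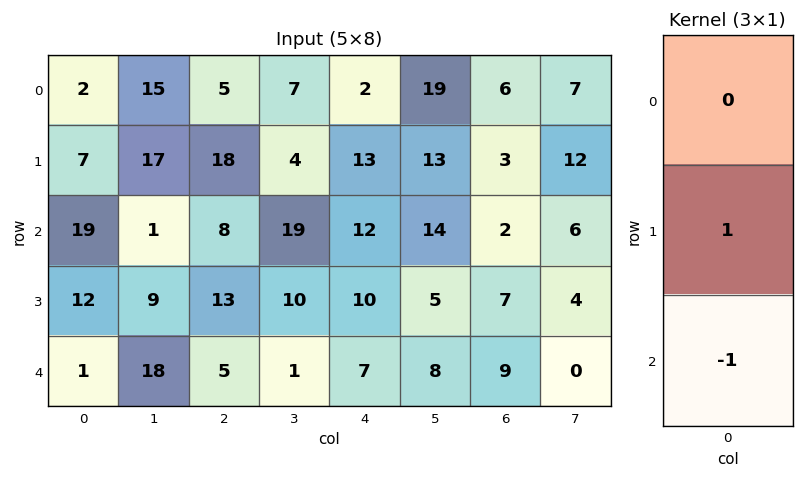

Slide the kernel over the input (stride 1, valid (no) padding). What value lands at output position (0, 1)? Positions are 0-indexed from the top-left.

16

The receptive field on the input at this output position is [15 / 17 / 1]. Elementwise product with the kernel and sum: 17·1 + 1·-1.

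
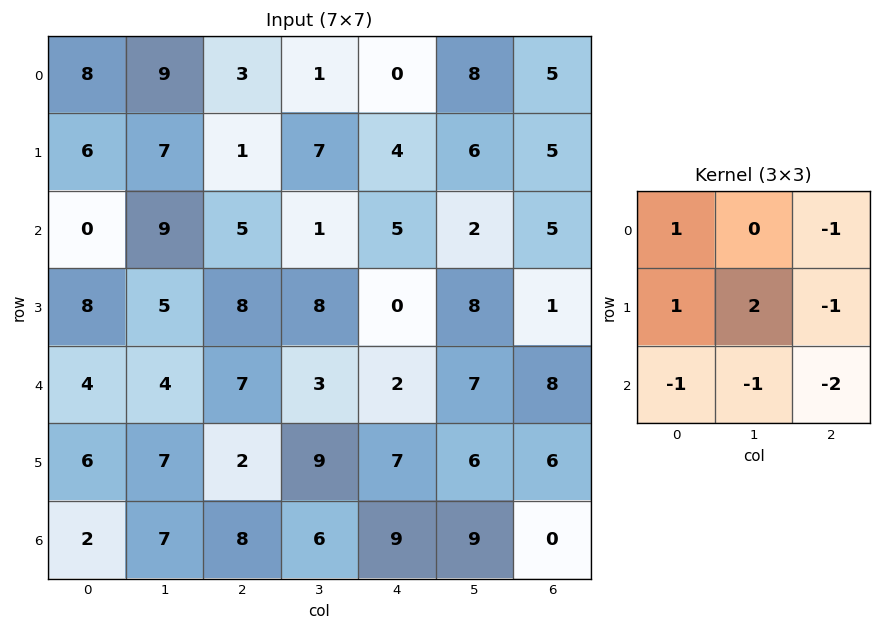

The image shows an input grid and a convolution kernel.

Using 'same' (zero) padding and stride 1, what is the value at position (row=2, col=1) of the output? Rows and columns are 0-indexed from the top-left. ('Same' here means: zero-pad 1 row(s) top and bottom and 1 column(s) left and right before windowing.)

The receptive field on the zero-padded input at this output position is [6 7 1 / 0 9 5 / 8 5 8]. Elementwise product with the kernel and sum: 6·1 + 1·-1 + 0·1 + 9·2 + 5·-1 + 8·-1 + 5·-1 + 8·-2.

-11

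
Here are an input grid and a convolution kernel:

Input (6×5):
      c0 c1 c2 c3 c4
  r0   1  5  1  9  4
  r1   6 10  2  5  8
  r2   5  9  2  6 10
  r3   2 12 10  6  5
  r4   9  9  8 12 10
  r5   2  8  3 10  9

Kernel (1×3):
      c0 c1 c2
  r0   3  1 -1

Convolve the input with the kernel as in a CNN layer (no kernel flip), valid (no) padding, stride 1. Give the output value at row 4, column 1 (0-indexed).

23

The receptive field on the input at this output position is [9 8 12]. Elementwise product with the kernel and sum: 9·3 + 8·1 + 12·-1.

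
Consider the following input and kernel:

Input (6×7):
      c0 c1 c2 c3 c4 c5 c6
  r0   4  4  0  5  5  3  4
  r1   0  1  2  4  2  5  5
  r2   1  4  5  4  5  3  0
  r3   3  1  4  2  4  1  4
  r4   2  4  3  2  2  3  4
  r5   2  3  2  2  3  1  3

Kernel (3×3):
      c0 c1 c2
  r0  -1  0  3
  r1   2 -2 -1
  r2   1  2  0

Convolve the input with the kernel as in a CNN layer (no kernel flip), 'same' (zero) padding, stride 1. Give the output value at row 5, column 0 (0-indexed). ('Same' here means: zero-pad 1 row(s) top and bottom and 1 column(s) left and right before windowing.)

5

The receptive field on the zero-padded input at this output position is [0 2 4 / 0 2 3 / 0 0 0]. Elementwise product with the kernel and sum: 0·-1 + 4·3 + 0·2 + 2·-2 + 3·-1 + 0·1 + 0·2.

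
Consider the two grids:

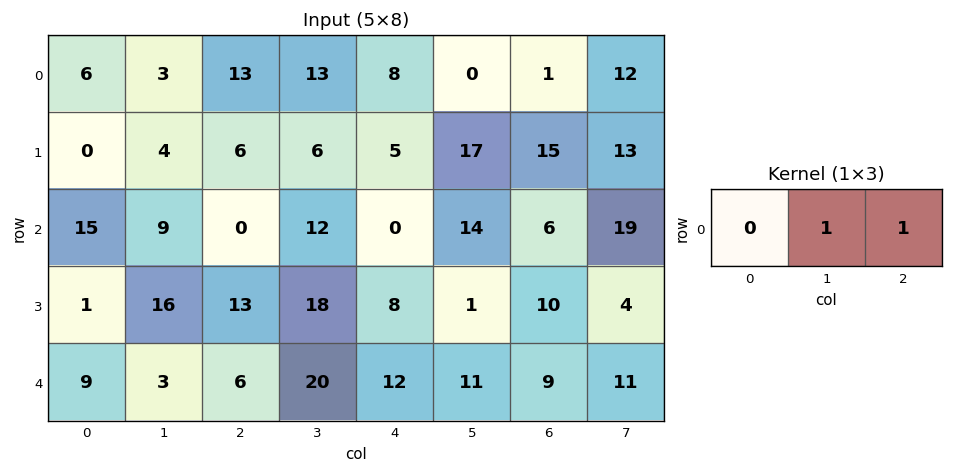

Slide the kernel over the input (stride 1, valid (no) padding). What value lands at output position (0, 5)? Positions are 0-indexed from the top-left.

The receptive field on the input at this output position is [0 1 12]. Elementwise product with the kernel and sum: 1·1 + 12·1.

13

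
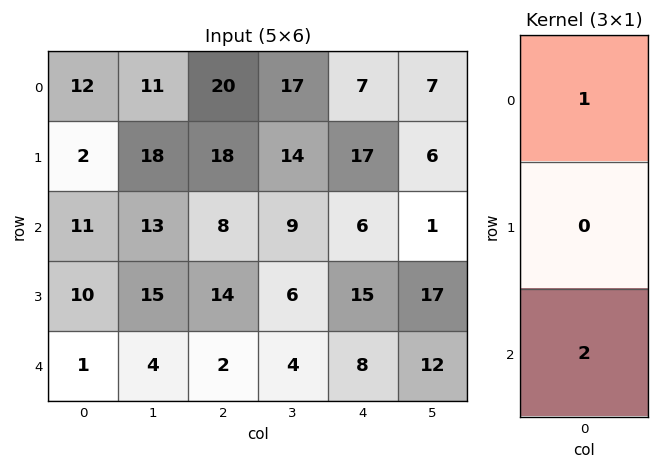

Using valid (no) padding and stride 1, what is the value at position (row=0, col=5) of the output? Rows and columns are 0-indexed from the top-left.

9

The receptive field on the input at this output position is [7 / 6 / 1]. Elementwise product with the kernel and sum: 7·1 + 1·2.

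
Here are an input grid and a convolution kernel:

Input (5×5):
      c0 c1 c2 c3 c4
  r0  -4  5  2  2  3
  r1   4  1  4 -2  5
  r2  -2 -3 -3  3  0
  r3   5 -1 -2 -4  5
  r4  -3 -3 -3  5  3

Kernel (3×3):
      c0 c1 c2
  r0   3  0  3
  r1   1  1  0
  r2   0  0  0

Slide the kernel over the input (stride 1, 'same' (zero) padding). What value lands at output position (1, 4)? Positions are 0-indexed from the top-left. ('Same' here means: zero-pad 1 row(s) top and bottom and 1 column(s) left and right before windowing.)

9

The receptive field on the zero-padded input at this output position is [2 3 0 / -2 5 0 / 3 0 0]. Elementwise product with the kernel and sum: 2·3 + 0·3 + -2·1 + 5·1.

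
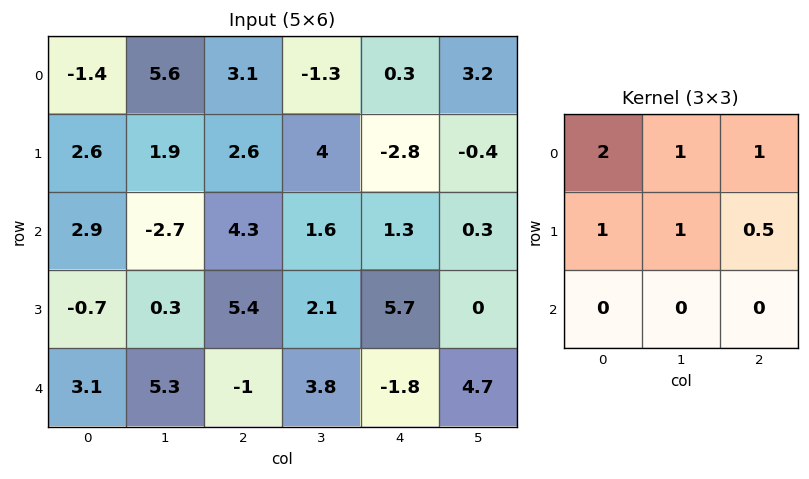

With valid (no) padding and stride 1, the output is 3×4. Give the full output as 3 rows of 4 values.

Output[0,0]: The receptive field on the input at this output position is [-1.4 5.6 3.1 / 2.6 1.9 2.6 / 2.9 -2.7 4.3]. Elementwise product with the kernel and sum: -1.4·2 + 5.6·1 + 3.1·1 + 2.6·1 + 1.9·1 + 2.6·0.5.

11.7 19.5 10.4 1.9
12.05 12.8 12.95 7.85
9.7 7.25 21.85 12.6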